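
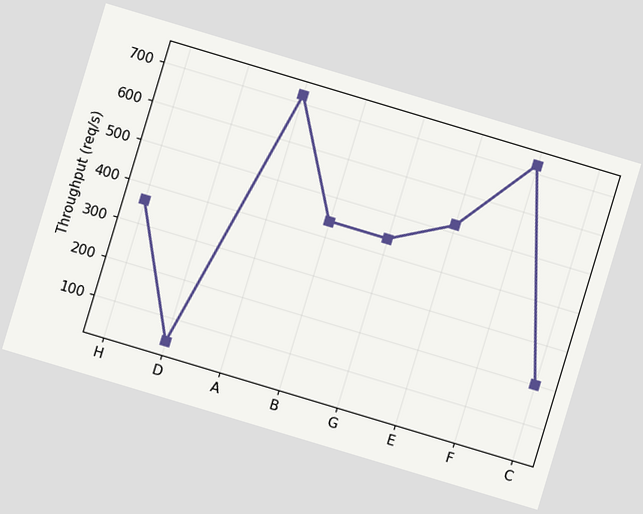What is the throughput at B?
The chart is tilted about 17° clockwise. At B, the line is at 440req/s.

440req/s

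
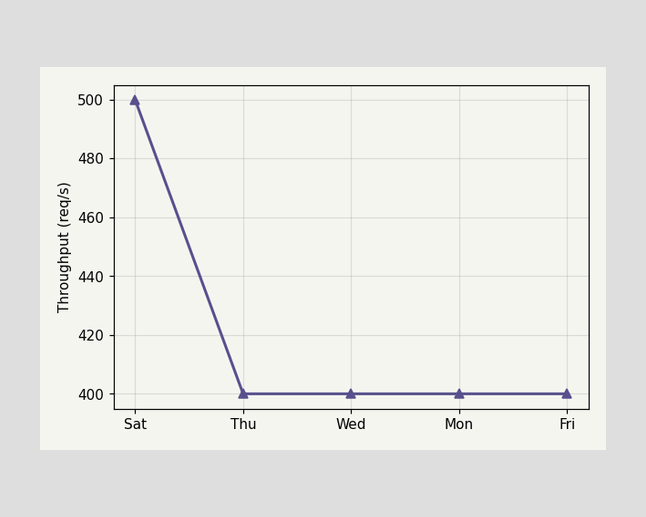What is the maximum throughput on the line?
The highest point is at Sat, and reading across to the y-axis gives 500req/s.

500req/s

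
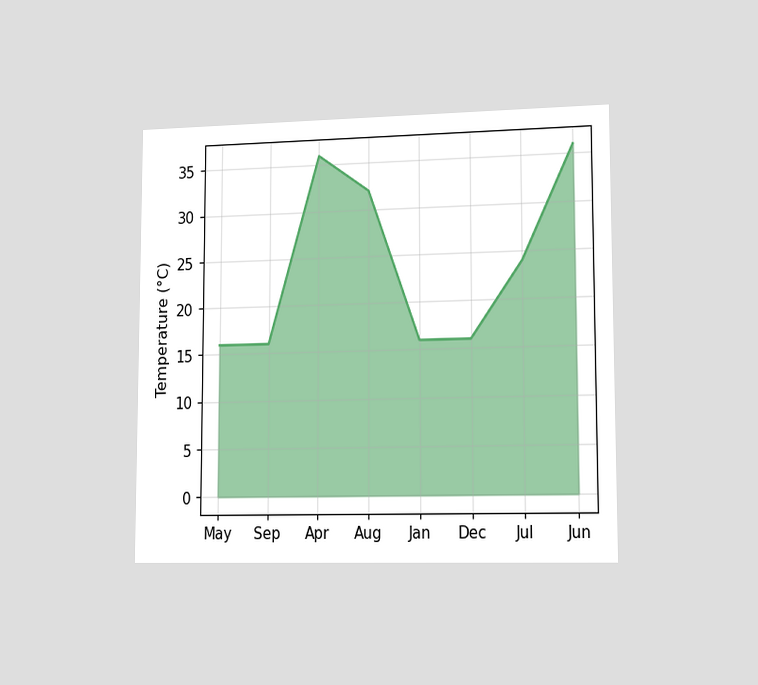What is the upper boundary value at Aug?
The chart is viewed slightly from the right. At Aug the upper boundary is at 32°C.

32°C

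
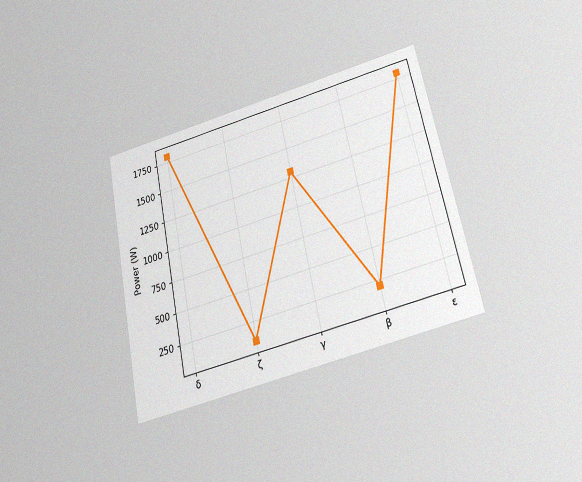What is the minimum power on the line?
100W

The chart is tilted about 12° counter-clockwise and viewed slightly from below, with some photo noise. The lowest point is at ζ, and reading across to the y-axis gives 100W.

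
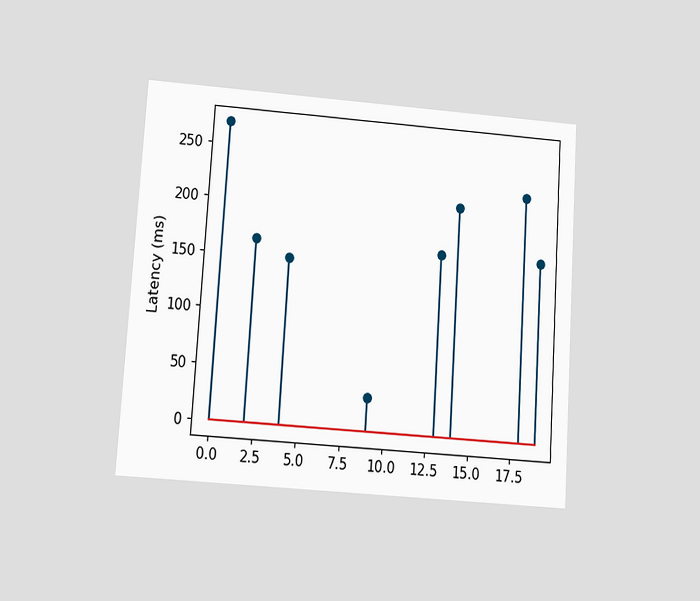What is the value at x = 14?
The chart is tilted about 4° clockwise and viewed at a slight angle. The stem at x=14 reaches 210ms.

210ms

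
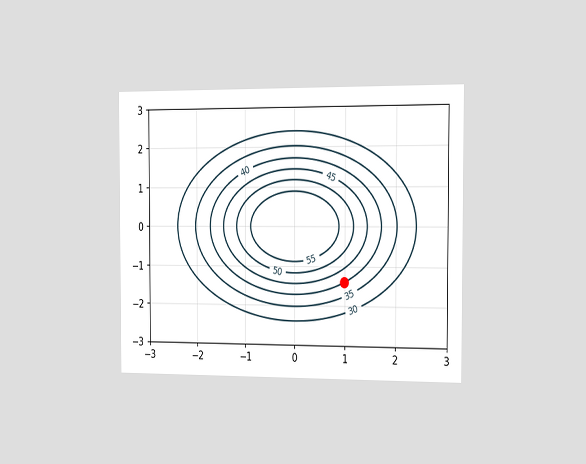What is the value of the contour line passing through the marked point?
The chart is viewed slightly from the right. The marked point sits on the contour labelled 40.

40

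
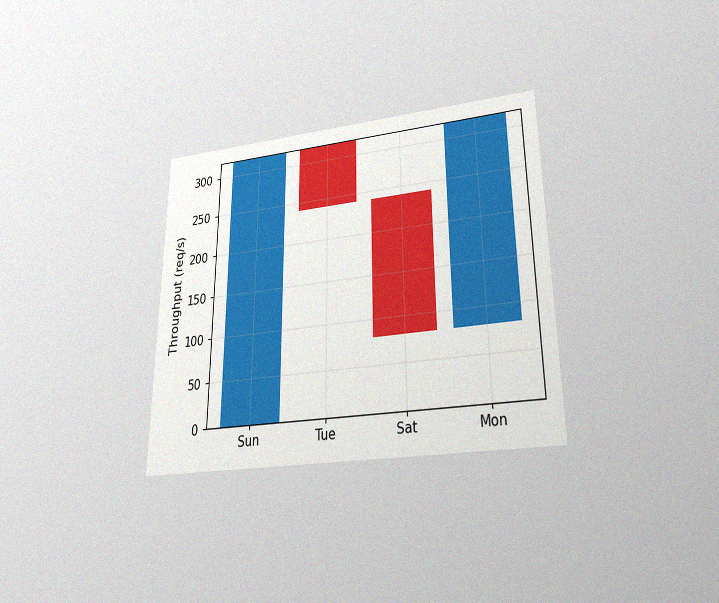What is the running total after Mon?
The chart is viewed slightly from below, with some photo noise. After Mon the running total reaches 320req/s.

320req/s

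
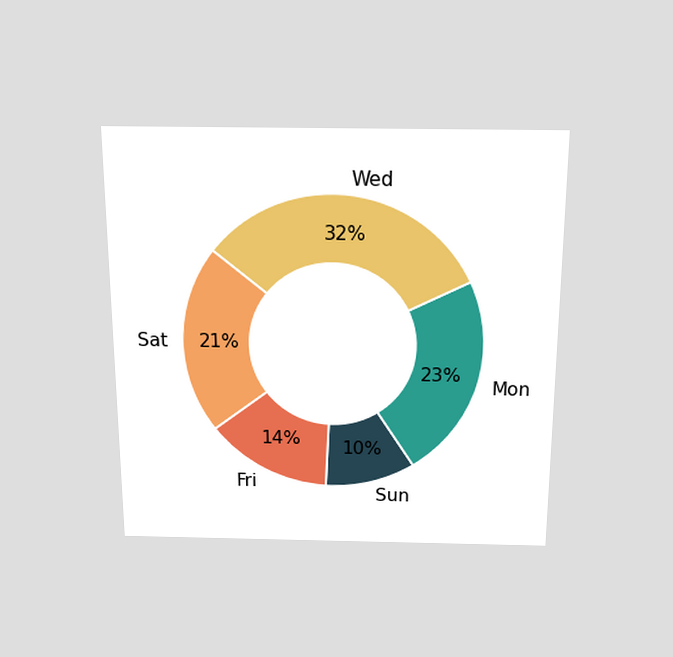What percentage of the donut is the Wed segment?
32%

The chart is viewed slightly from above. The Wed segment takes up 32% of the ring.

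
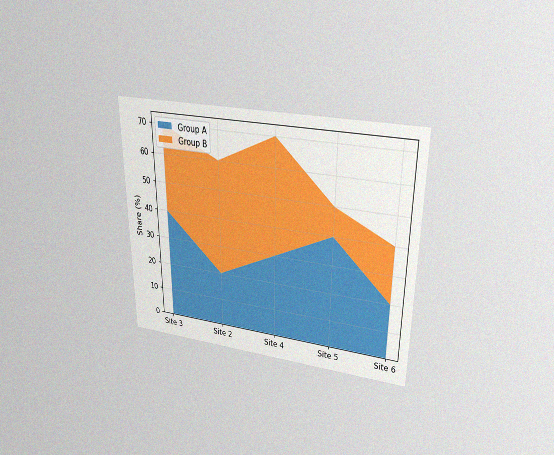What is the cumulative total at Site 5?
50%

The chart is viewed slightly from above, with some photo noise. The stacked total at Site 5 reaches 50%.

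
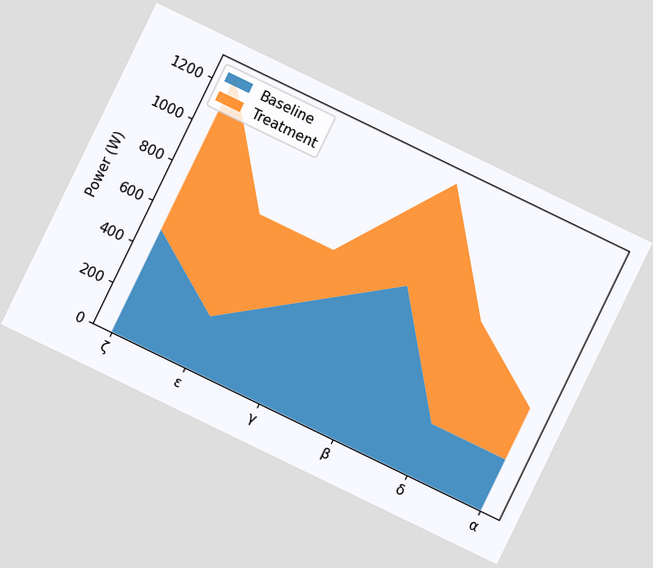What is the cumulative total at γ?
The chart is tilted about 26° clockwise. The stacked total at γ reaches 750W.

750W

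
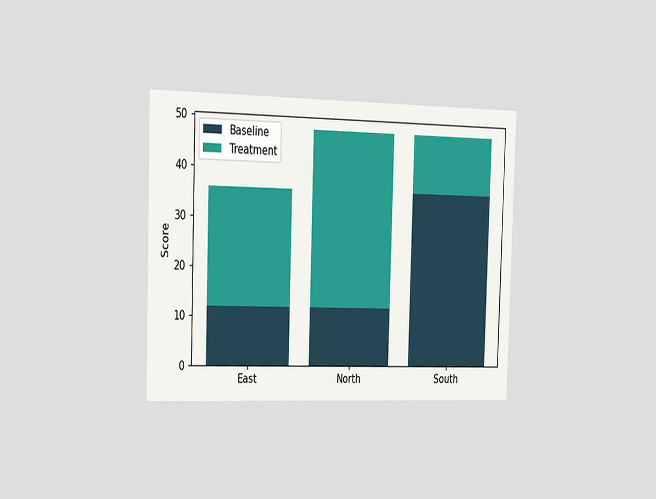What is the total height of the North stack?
The chart is viewed slightly from the left. The North stack's top reaches 48 on the y-axis.

48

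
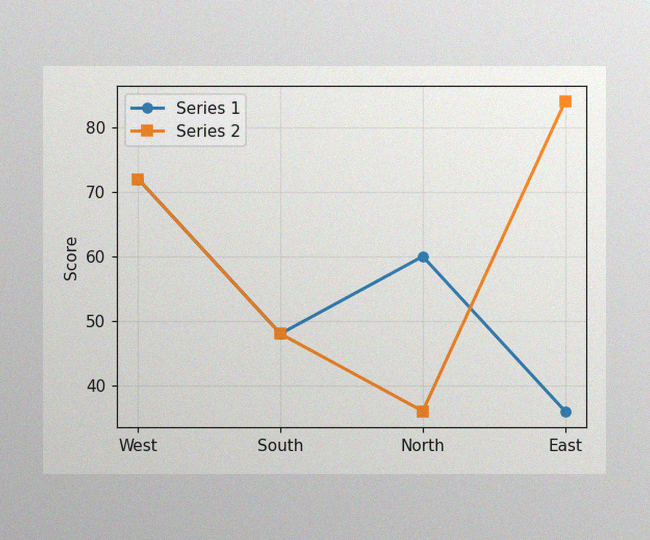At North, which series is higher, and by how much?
Series 1, by 24

The image has some photo noise and uneven lighting. At North, Series 1 sits above the other line by 24.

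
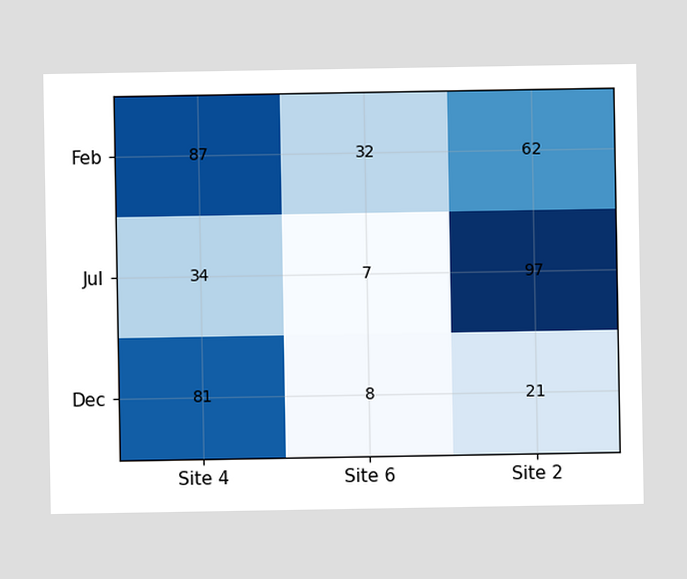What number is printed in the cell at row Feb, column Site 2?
The (Feb, Site 2) cell reads 62.

62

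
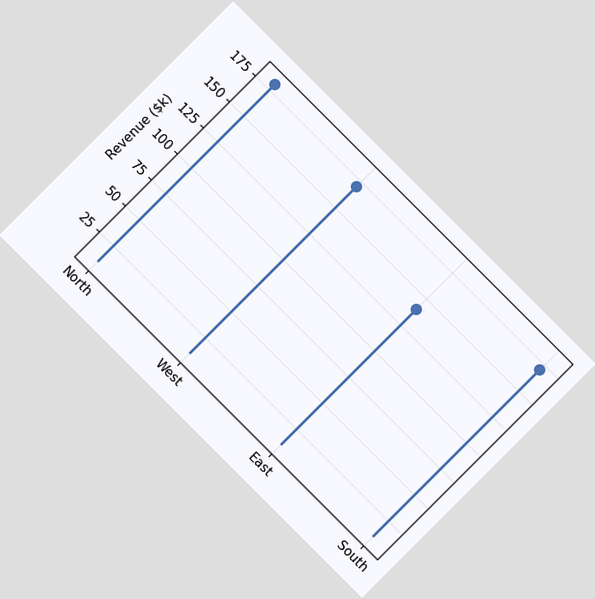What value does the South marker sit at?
$170k

The chart is tilted about 45° clockwise. The South marker sits at $170k.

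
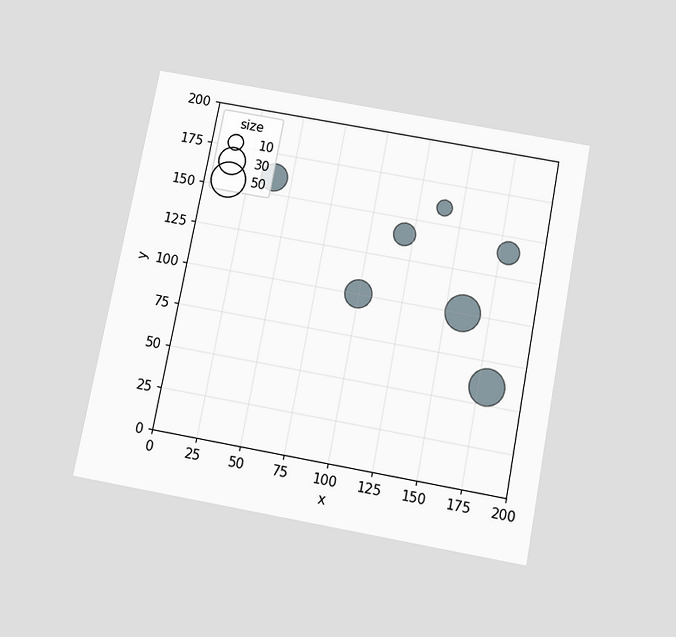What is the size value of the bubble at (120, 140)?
The chart is tilted about 11° clockwise and viewed slightly from below. Matching the bubble at (120, 140) against the size legend gives 20.

20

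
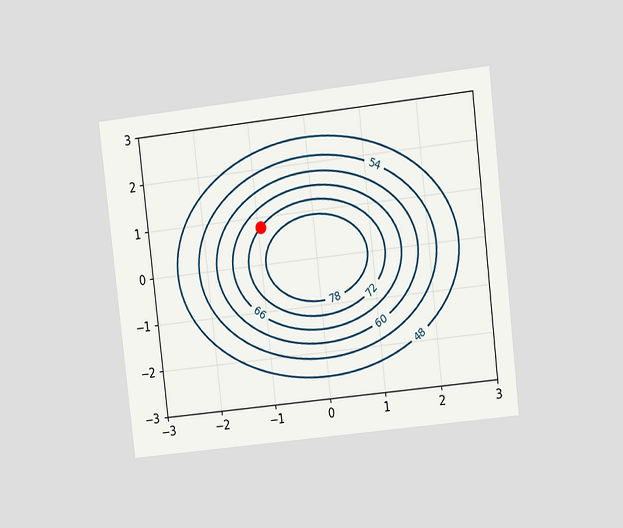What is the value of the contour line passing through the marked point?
72

The chart is tilted about 7° counter-clockwise and viewed at a slight angle. The marked point sits on the contour labelled 72.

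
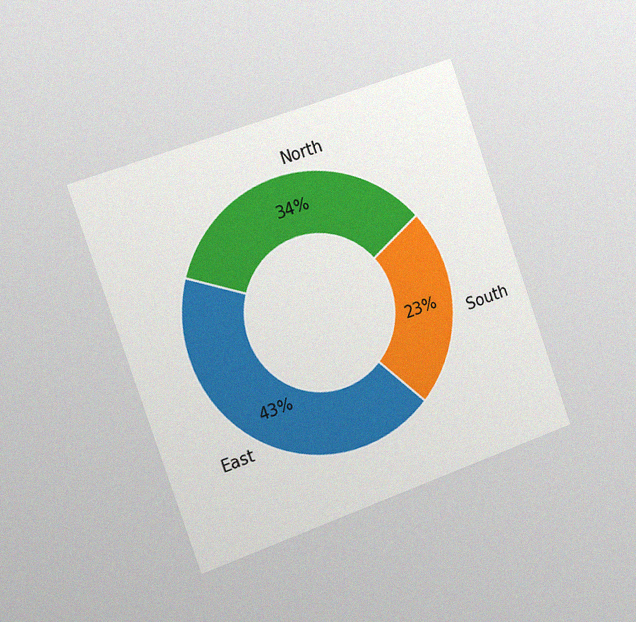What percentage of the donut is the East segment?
The chart is tilted about 20° counter-clockwise and viewed slightly from the left, with some photo noise. The East segment takes up 43% of the ring.

43%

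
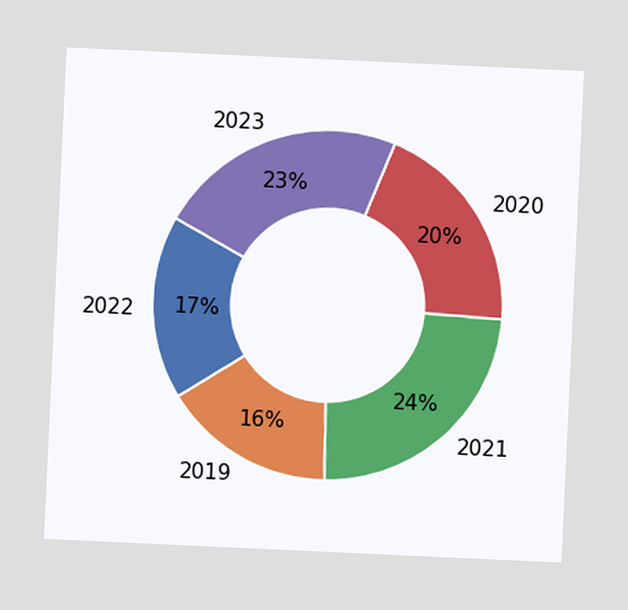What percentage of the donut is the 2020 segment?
20%

The chart is tilted about 3° clockwise. The 2020 segment takes up 20% of the ring.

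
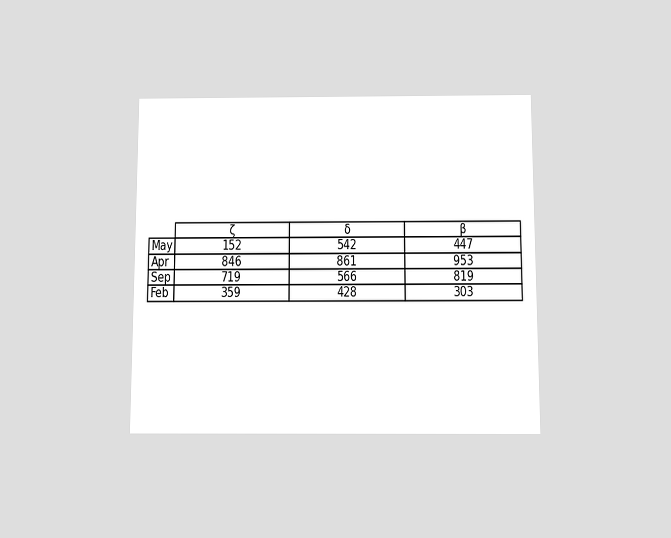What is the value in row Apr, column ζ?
The chart is viewed slightly from below. The (Apr, ζ) cell reads 846.

846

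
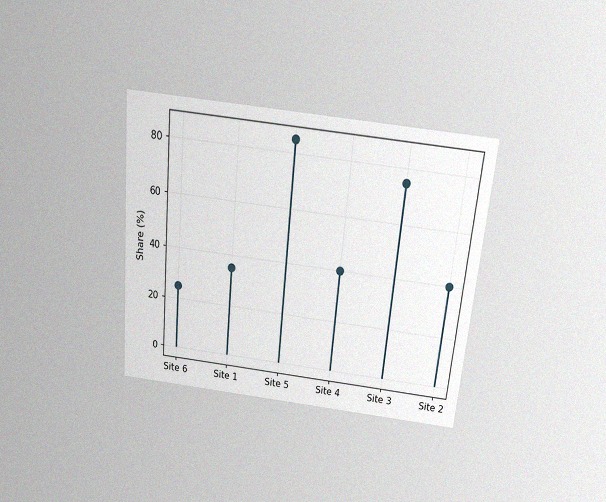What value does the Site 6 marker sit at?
25%

The chart is tilted about 5° clockwise and viewed slightly from above, with some photo noise. The Site 6 marker sits at 25%.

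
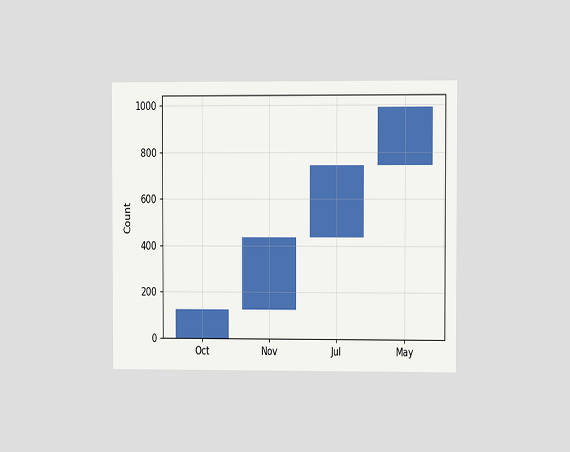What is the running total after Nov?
The chart is viewed at a slight angle. After Nov the running total reaches 434.

434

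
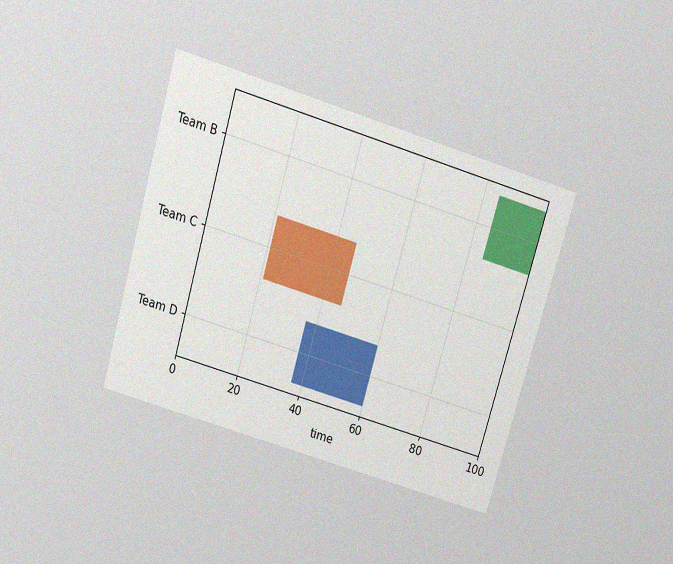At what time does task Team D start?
The chart is tilted about 16° clockwise and viewed slightly from above, with some photo noise. The Team D bar begins at t=37.

37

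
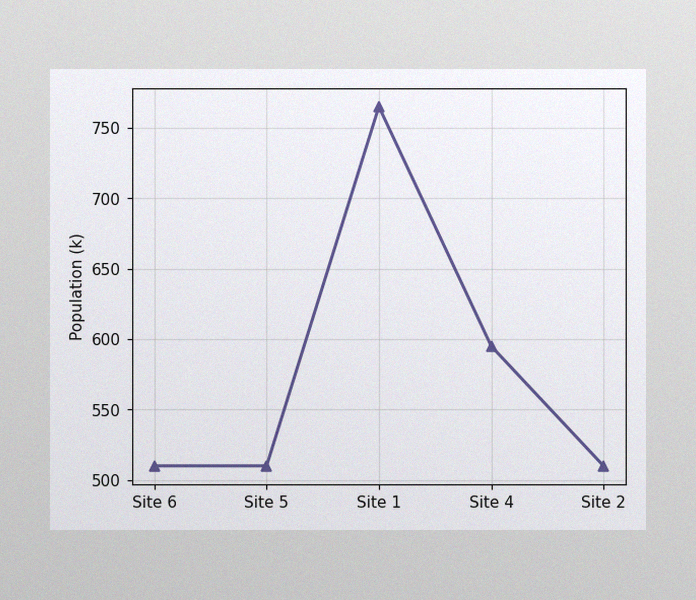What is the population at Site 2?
The image has some photo noise and uneven lighting. At Site 2, the line is at 510k.

510k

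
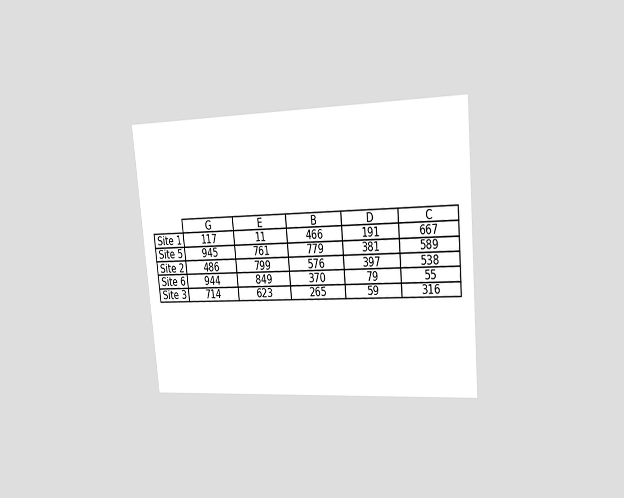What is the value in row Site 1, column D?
The chart is tilted about 5° counter-clockwise and viewed slightly from the right. The (Site 1, D) cell reads 191.

191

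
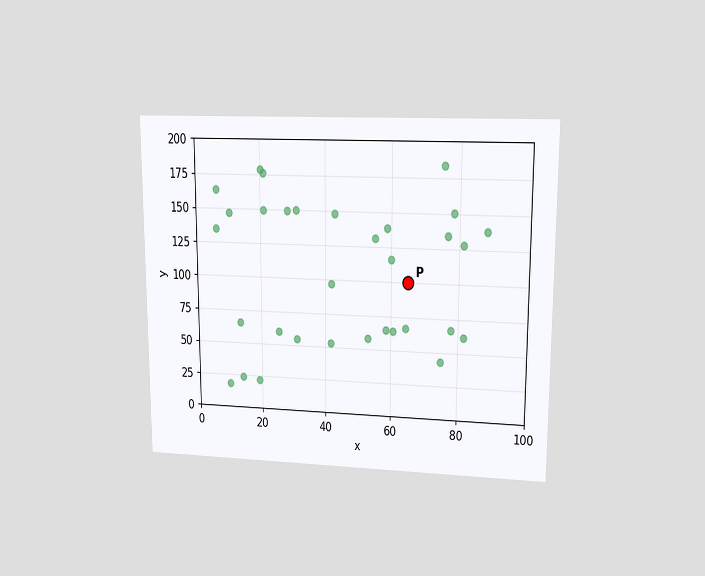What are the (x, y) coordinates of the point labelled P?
(65, 100)

The chart is viewed at a slight angle. Following the gridlines from P to each axis, P sits at (65, 100).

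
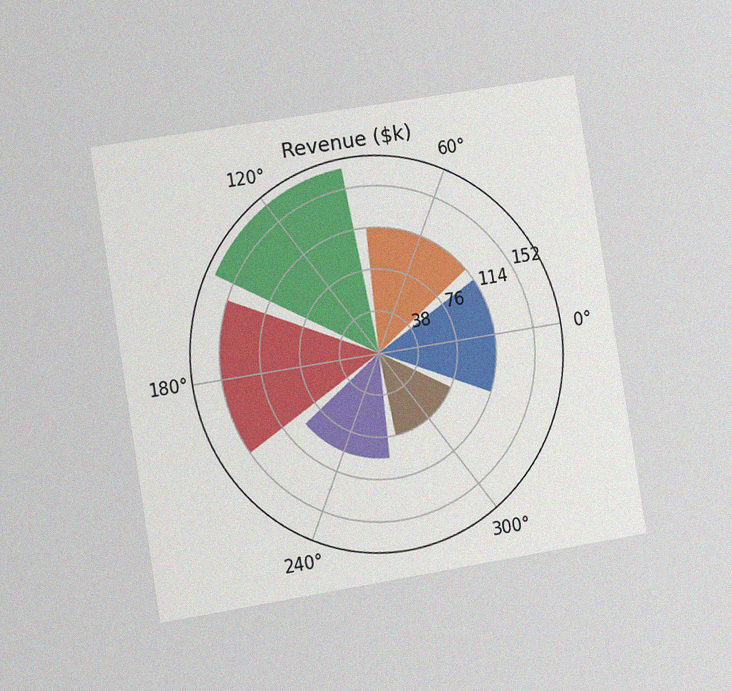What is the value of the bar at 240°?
$95k

The chart is tilted about 9° counter-clockwise and viewed slightly from the left, with some photo noise. The bar at 240° reaches $95k on the radial axis.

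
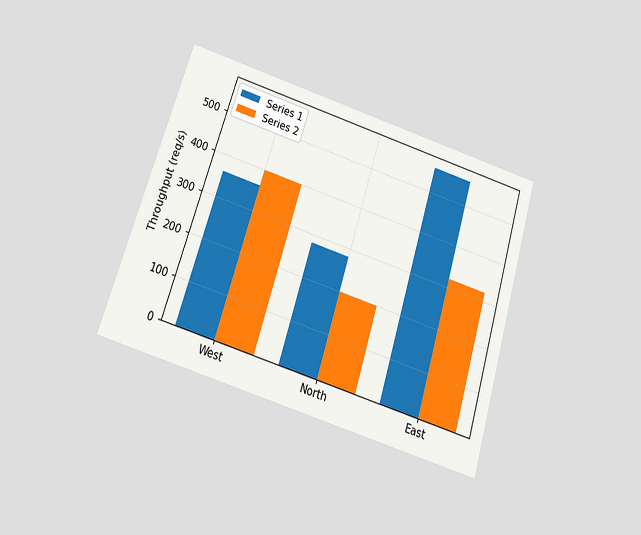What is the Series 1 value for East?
The chart is tilted about 17° clockwise and viewed slightly from below. The Series 1 bar at East reaches 560req/s on the y-axis.

560req/s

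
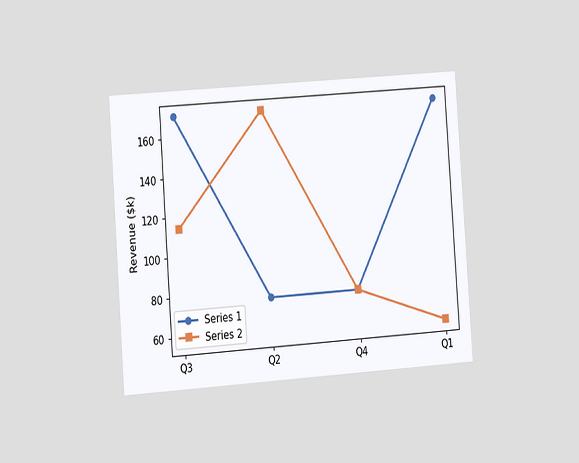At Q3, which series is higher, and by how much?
The chart is tilted about 4° counter-clockwise and viewed slightly from the left. At Q3, Series 1 sits above the other line by $57k.

Series 1, by $57k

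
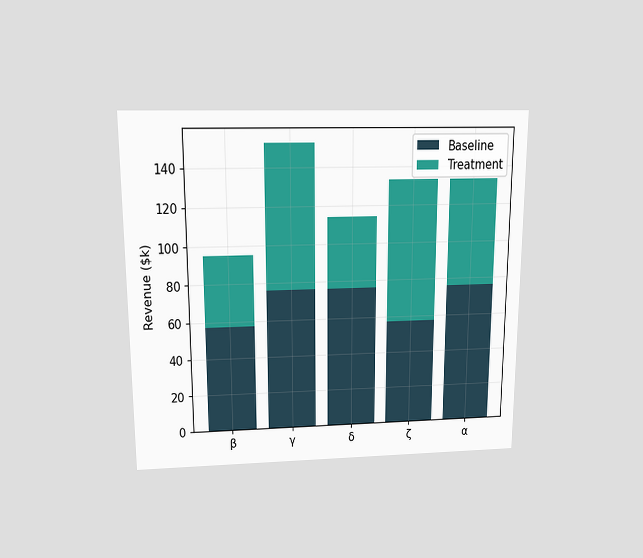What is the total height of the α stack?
The chart is viewed slightly from above. The α stack's top reaches $133k on the y-axis.

$133k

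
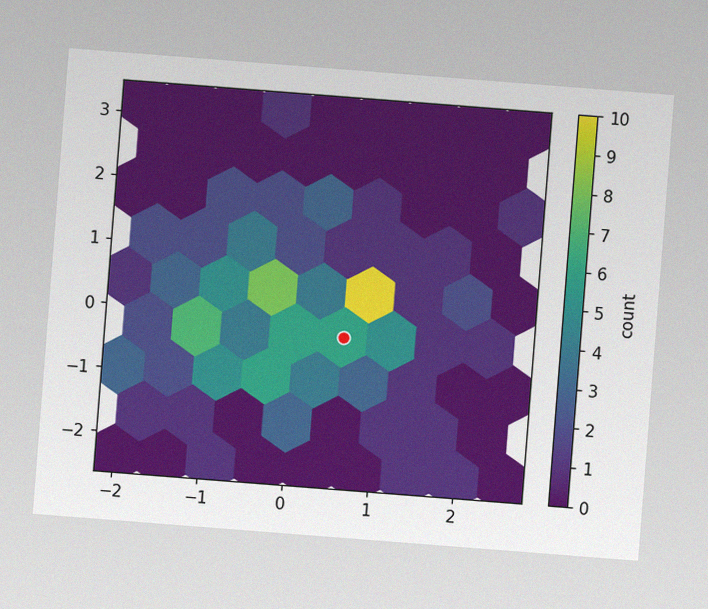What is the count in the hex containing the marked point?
The chart is tilted about 4° clockwise, with some photo noise. The marked hex reads 6 on the colorbar.

6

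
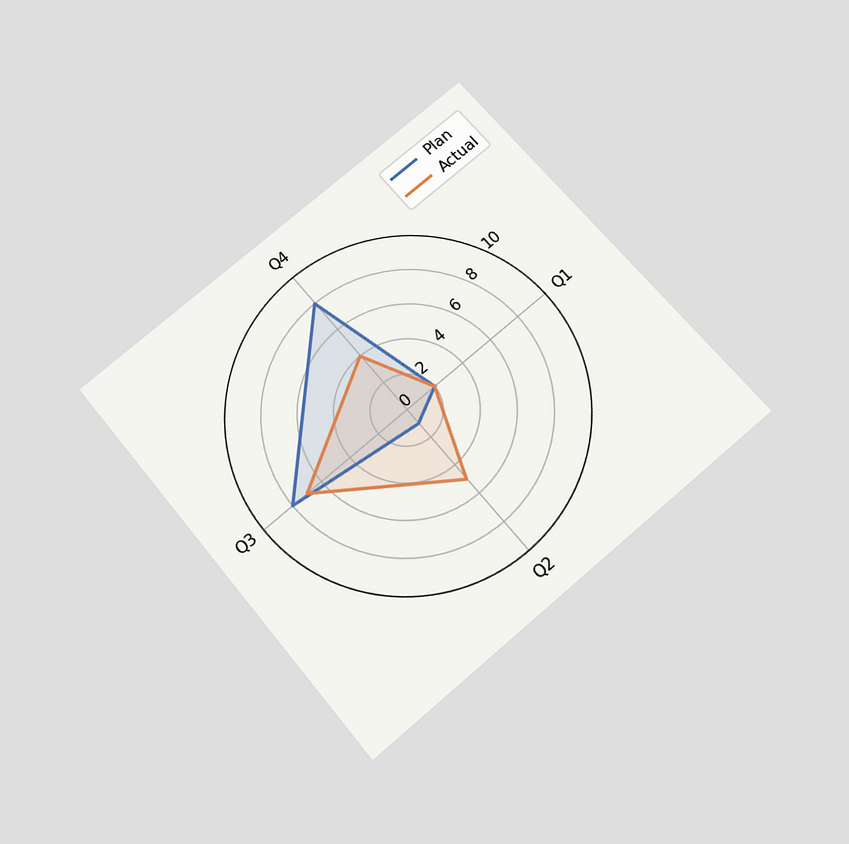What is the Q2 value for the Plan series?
1

The chart is tilted about 40° counter-clockwise and viewed slightly from below. On the Q2 axis, Plan reaches 1.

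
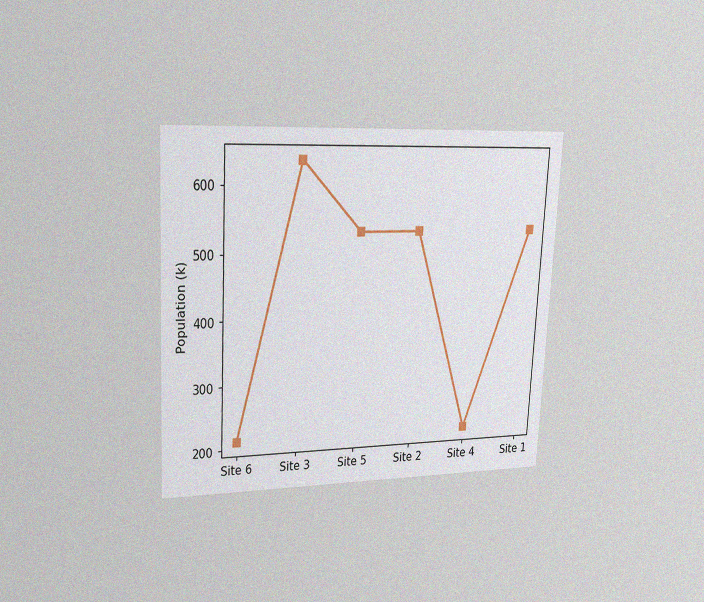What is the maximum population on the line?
636k

The chart is tilted about 3° clockwise and viewed slightly from the left, with some photo noise. The highest point is at Site 3, and reading across to the y-axis gives 636k.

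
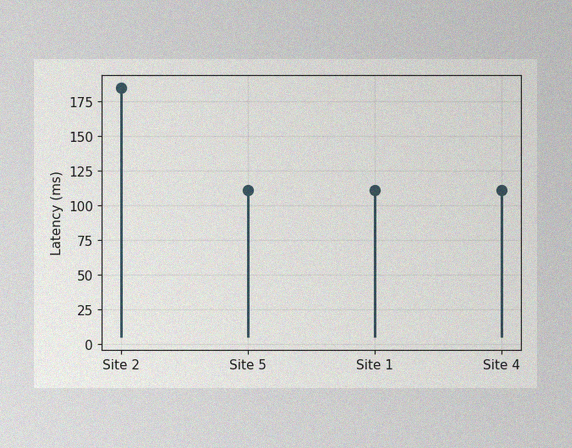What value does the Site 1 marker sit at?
111ms

The image has some photo noise and uneven lighting. The Site 1 marker sits at 111ms.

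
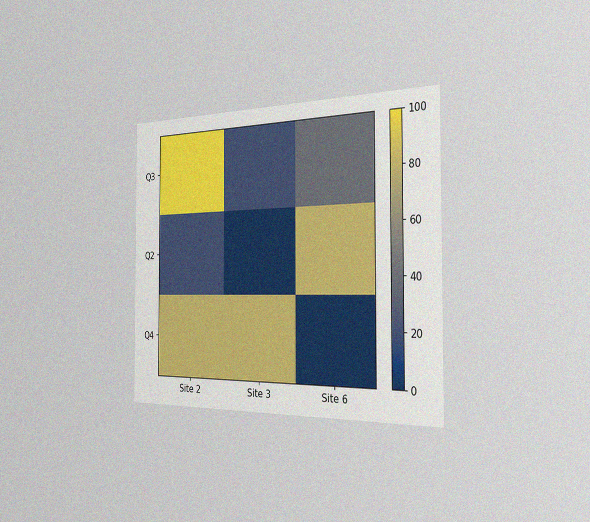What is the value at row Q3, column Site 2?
The chart is viewed slightly from the right, with some photo noise. Matching cell (Q3, Site 2) against the colorbar gives 100.

100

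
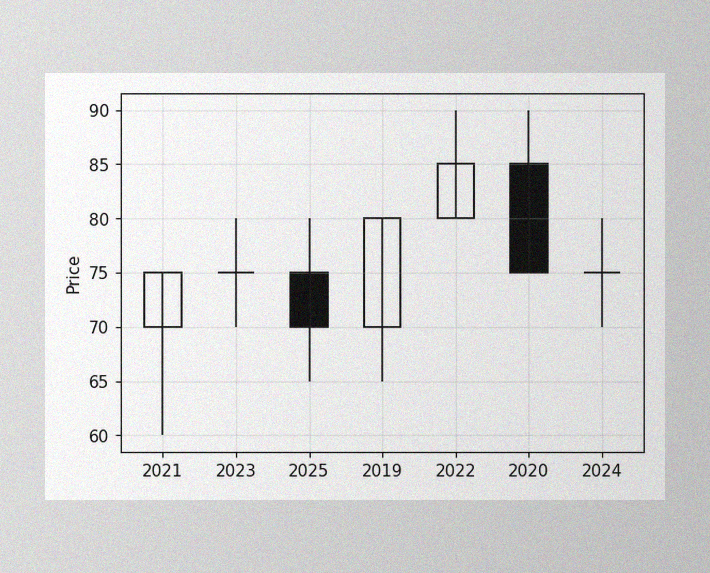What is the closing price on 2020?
75

The image has some photo noise and uneven lighting. The 2020 candle closes at 75.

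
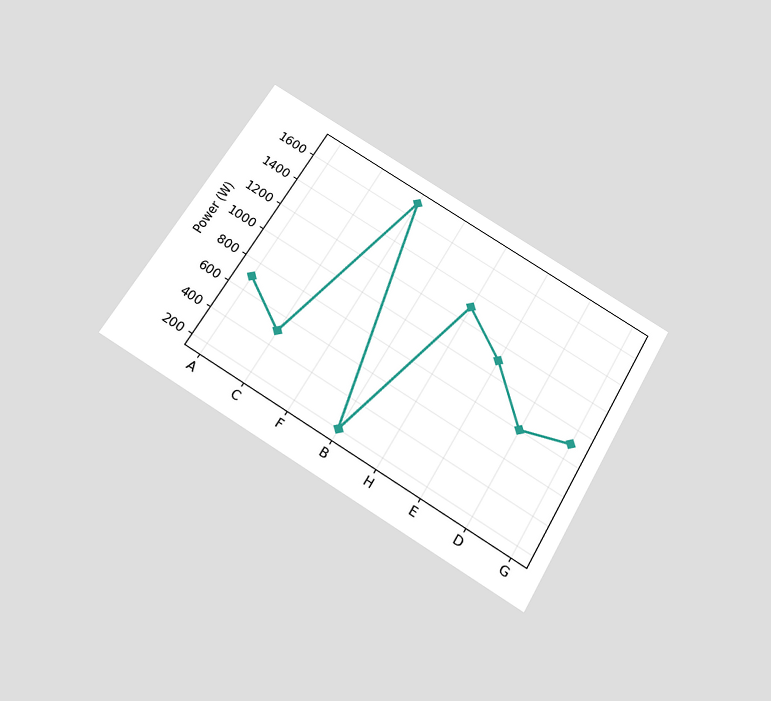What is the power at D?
800W

The chart is tilted about 30° clockwise and viewed slightly from below. At D, the line is at 800W.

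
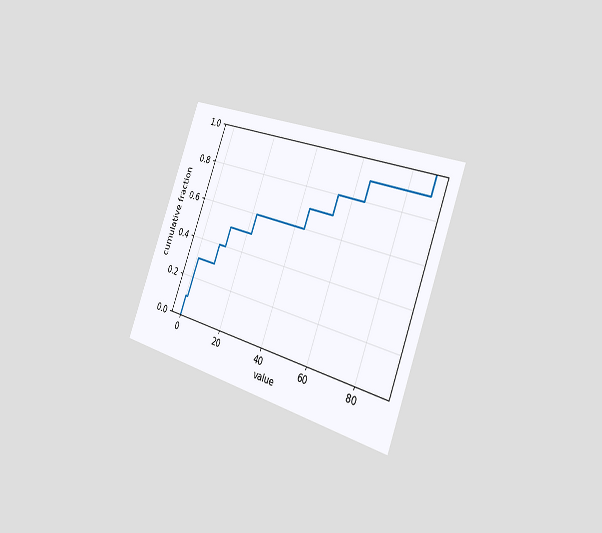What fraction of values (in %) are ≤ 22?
60%

The chart is tilted about 20° clockwise and viewed slightly from the right. At x=22 the ECDF step is at 60%.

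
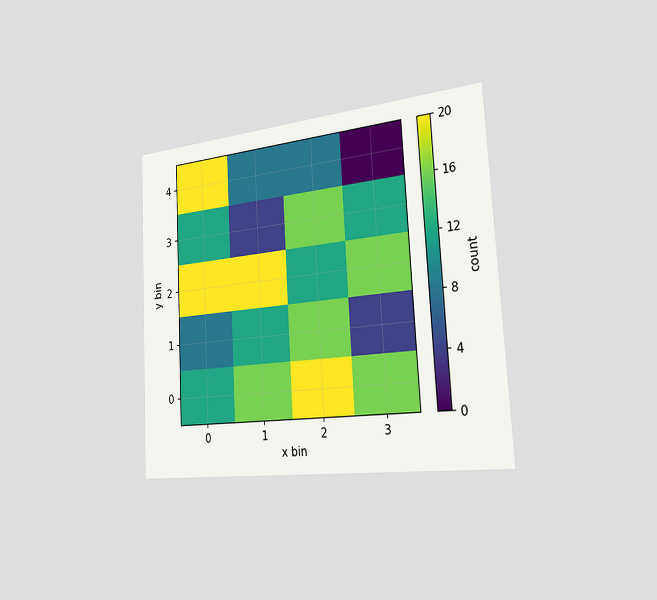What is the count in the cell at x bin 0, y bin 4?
The chart is tilted about 3° counter-clockwise and viewed slightly from the right. Matching the cell (0, 4) against the colorbar gives 20.

20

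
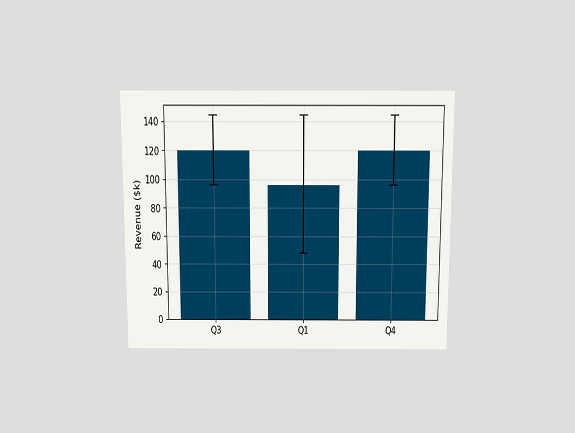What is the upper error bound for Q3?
$144k

The chart is viewed slightly from above. The Q3 bar's upper whisker reaches $144k.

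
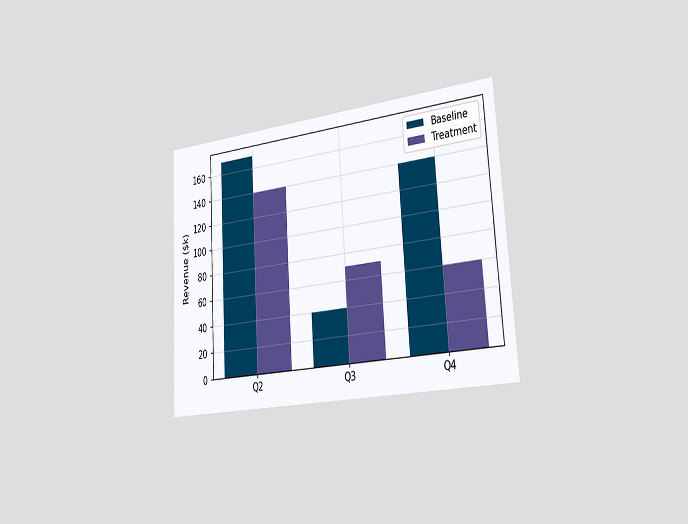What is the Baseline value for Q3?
$40k

The chart is tilted about 3° counter-clockwise and viewed slightly from the right. The Baseline bar at Q3 reaches $40k on the y-axis.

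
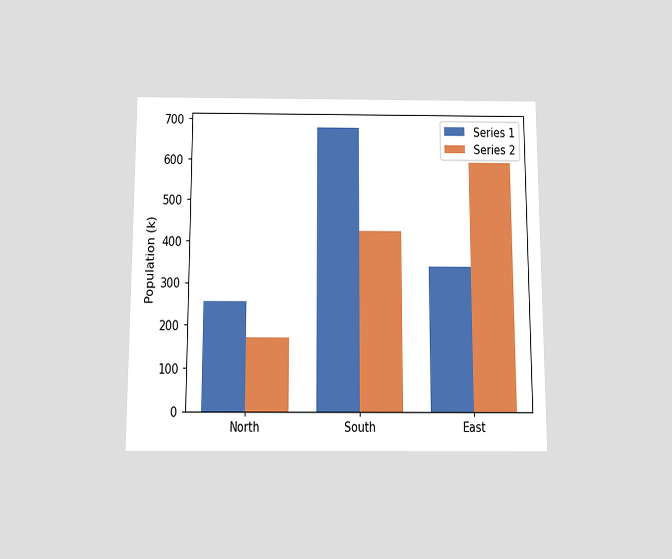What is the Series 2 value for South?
425k

The chart is viewed slightly from below. The Series 2 bar at South reaches 425k on the y-axis.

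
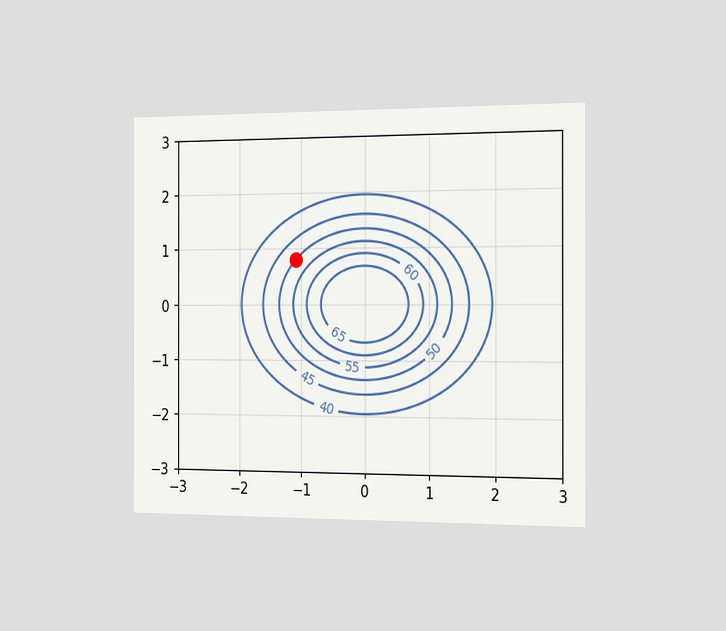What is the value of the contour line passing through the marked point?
50

The chart is viewed slightly from the right. The marked point sits on the contour labelled 50.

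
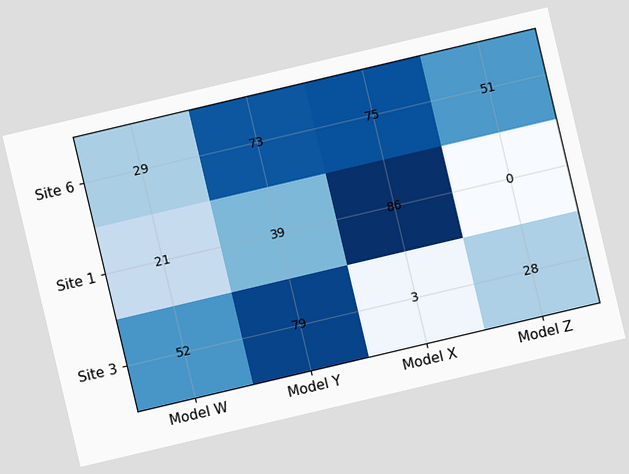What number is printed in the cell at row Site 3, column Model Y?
The chart is tilted about 13° counter-clockwise. The (Site 3, Model Y) cell reads 79.

79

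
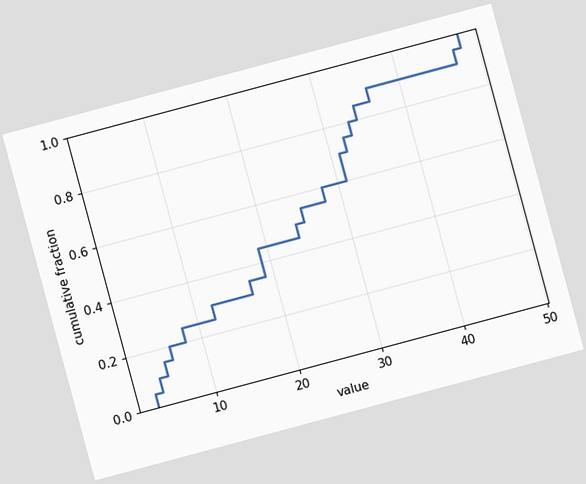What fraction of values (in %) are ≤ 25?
The chart is tilted about 15° counter-clockwise. At x=25 the ECDF step is at 55%.

55%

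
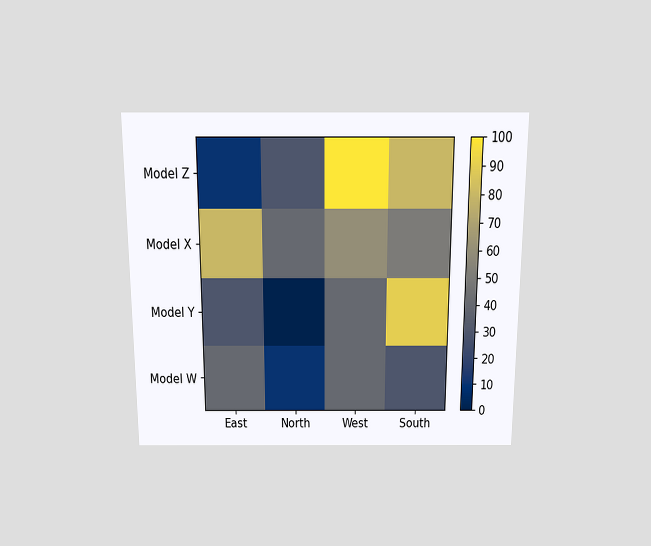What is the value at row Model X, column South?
50

The chart is viewed slightly from above. Matching cell (Model X, South) against the colorbar gives 50.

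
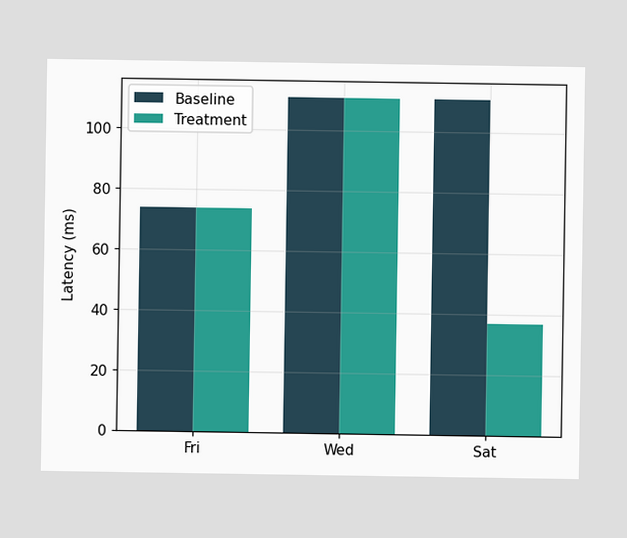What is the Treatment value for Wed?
The Treatment bar at Wed reaches 111ms on the y-axis.

111ms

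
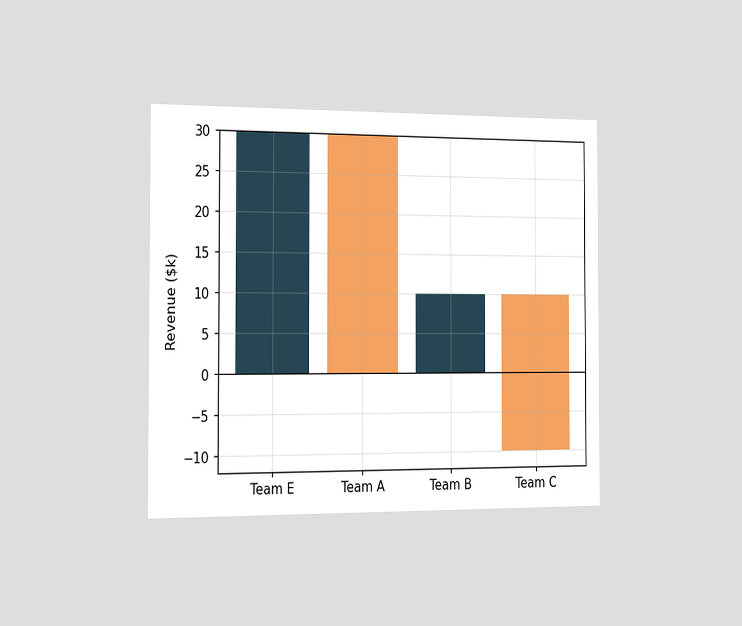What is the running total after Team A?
$0k

The chart is viewed slightly from the left. After Team A the running total reaches $0k.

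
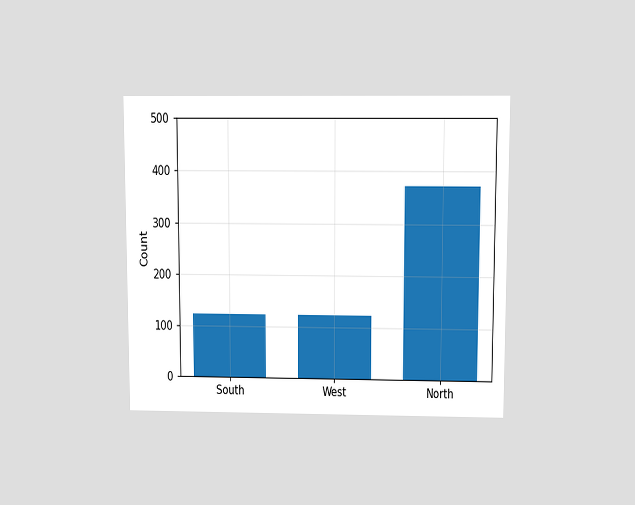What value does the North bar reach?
372

The chart is viewed slightly from above. Reading along the chart's y-axis, the North bar reaches 372.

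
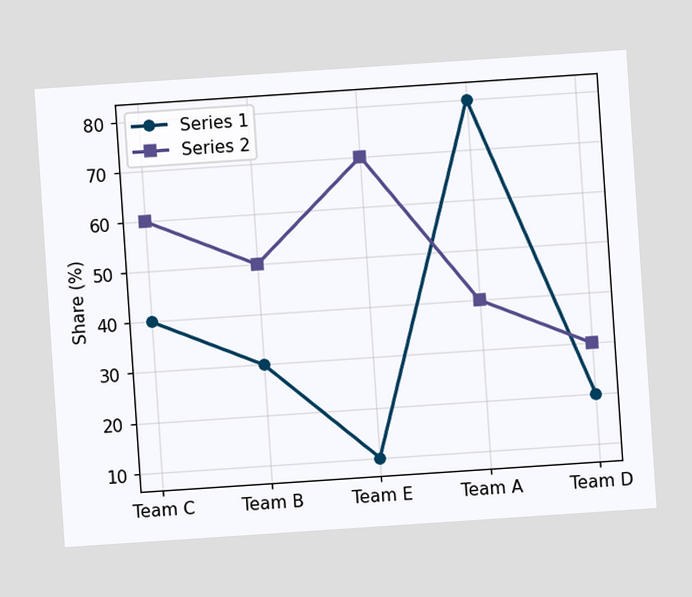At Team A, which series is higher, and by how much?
The chart is tilted about 4° counter-clockwise. At Team A, Series 1 sits above the other line by 40%.

Series 1, by 40%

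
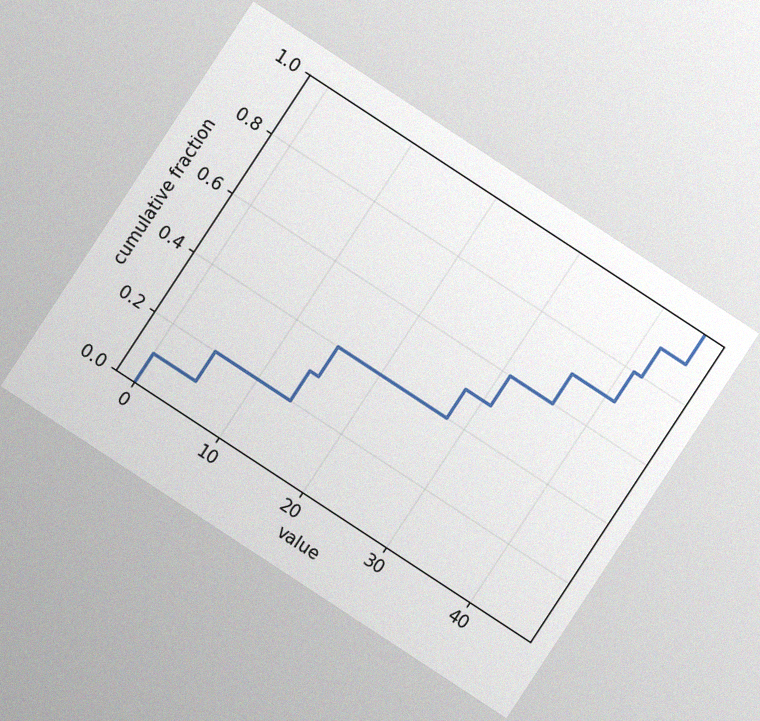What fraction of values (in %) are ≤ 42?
The chart is tilted about 33° clockwise, with some photo noise. At x=42 the ECDF step is at 90%.

90%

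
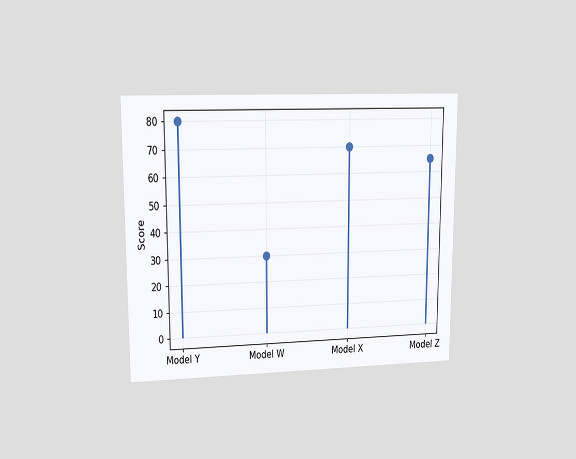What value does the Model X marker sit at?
70

The chart is viewed at a slight angle. The Model X marker sits at 70.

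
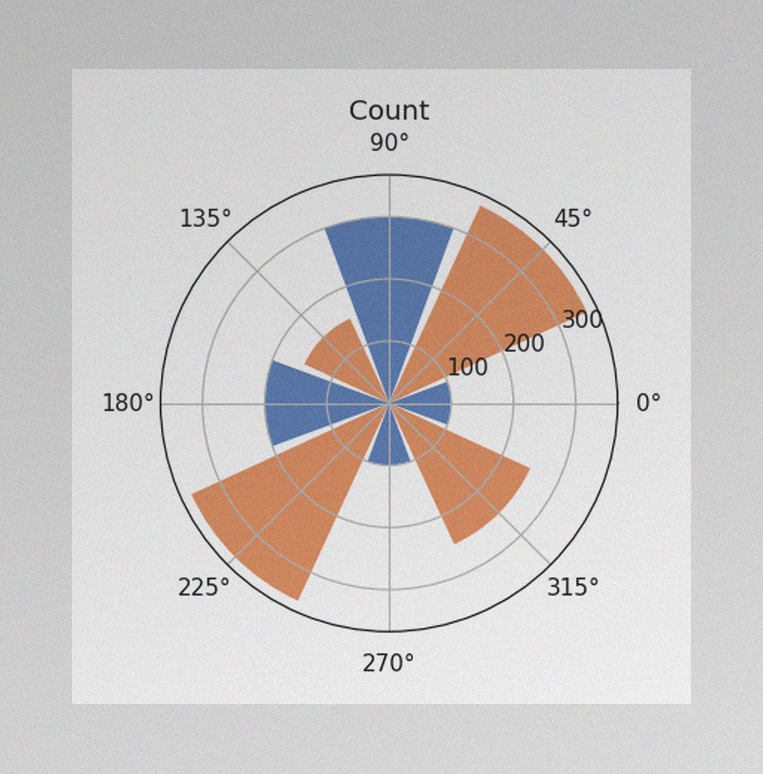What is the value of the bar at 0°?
The image has some photo noise and uneven lighting. The bar at 0° reaches 100 on the radial axis.

100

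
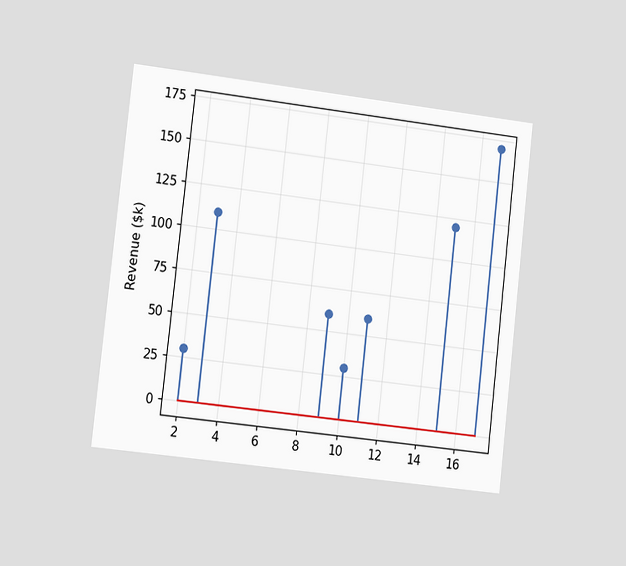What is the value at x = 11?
$60k

The chart is tilted about 6° clockwise and viewed slightly from the left. The stem at x=11 reaches $60k.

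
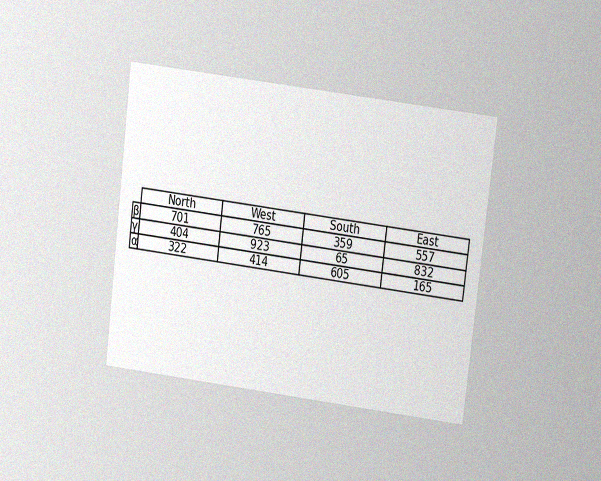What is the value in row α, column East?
165

The chart is tilted about 7° clockwise and viewed at a slight angle, with some photo noise. The (α, East) cell reads 165.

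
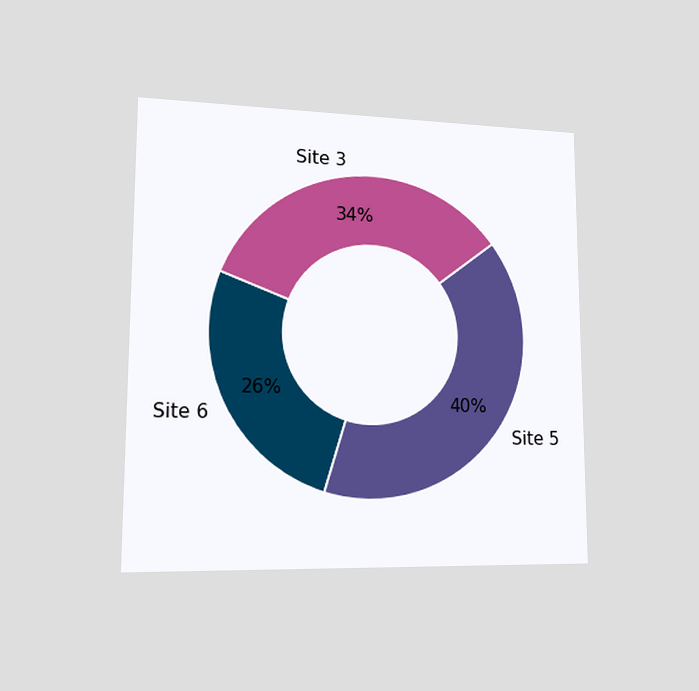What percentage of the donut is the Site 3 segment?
34%

The chart is viewed slightly from the left. The Site 3 segment takes up 34% of the ring.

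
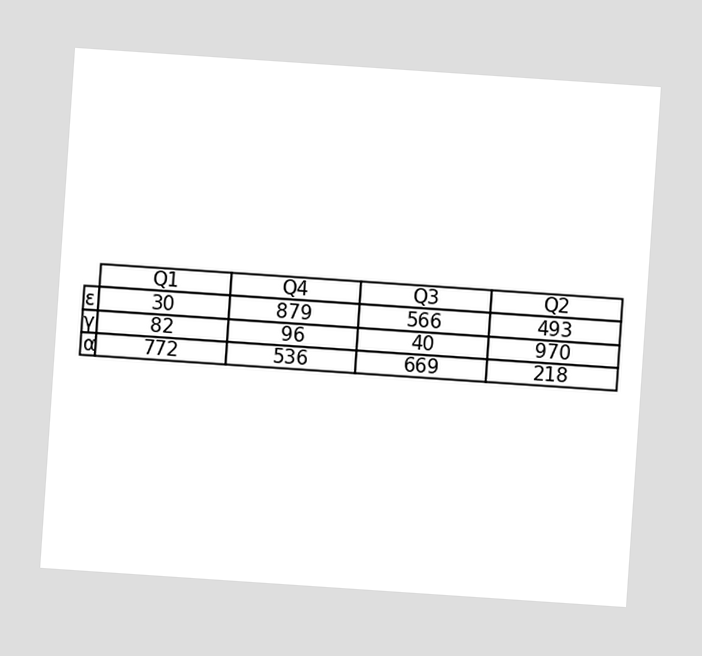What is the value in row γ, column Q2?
970

The chart is tilted about 4° clockwise. The (γ, Q2) cell reads 970.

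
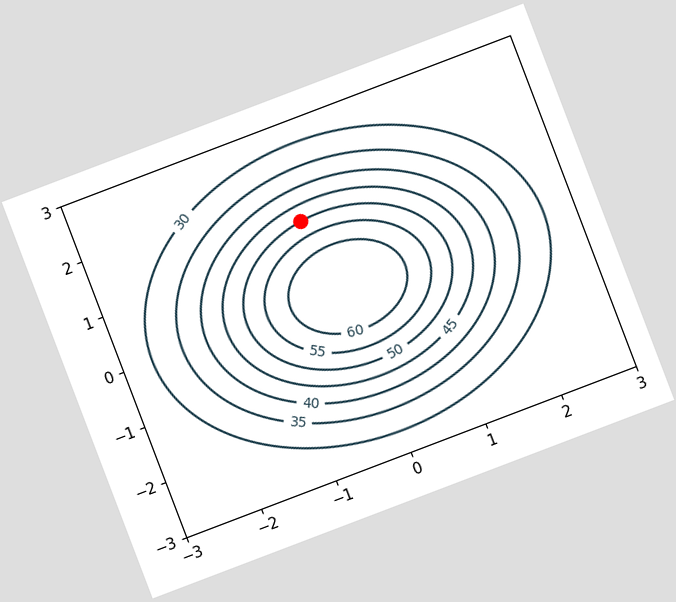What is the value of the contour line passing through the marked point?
50

The chart is tilted about 21° counter-clockwise. The marked point sits on the contour labelled 50.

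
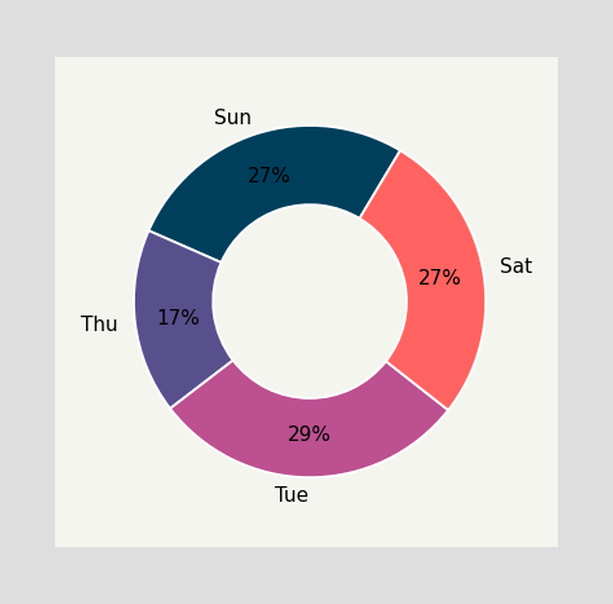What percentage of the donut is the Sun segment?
27%

The Sun segment takes up 27% of the ring.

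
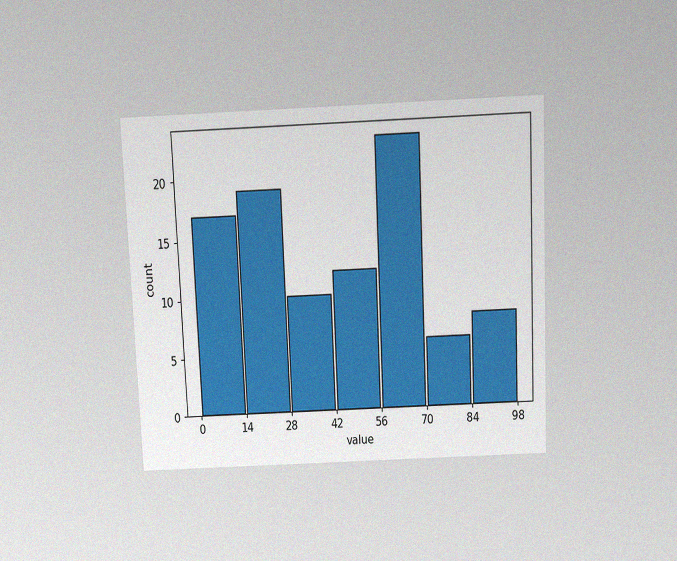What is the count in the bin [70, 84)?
6

The chart is tilted about 3° counter-clockwise and viewed slightly from above, with some photo noise. The [70, 84) bin has height 6.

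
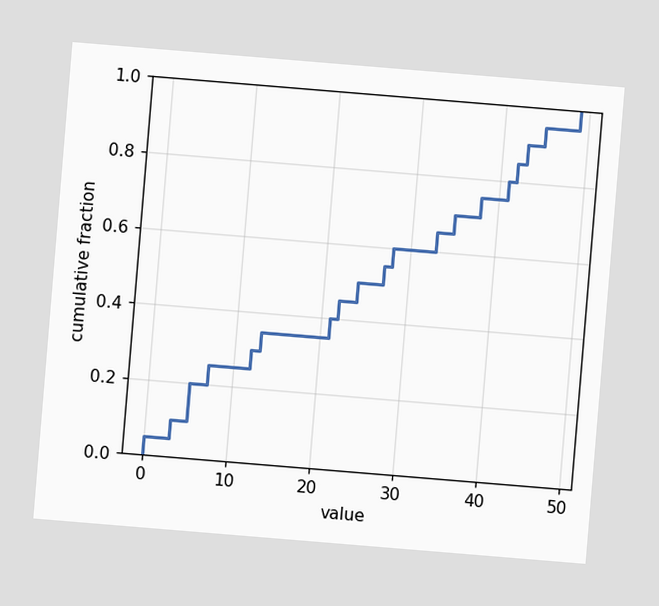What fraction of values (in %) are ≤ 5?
The chart is tilted about 5° clockwise. At x=5 the ECDF step is at 20%.

20%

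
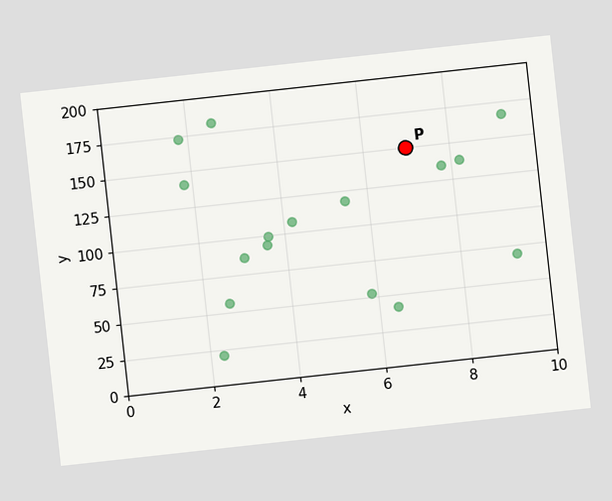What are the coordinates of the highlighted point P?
The chart is tilted about 6° counter-clockwise. Following the gridlines from P to each axis, P sits at (7, 150).

(7, 150)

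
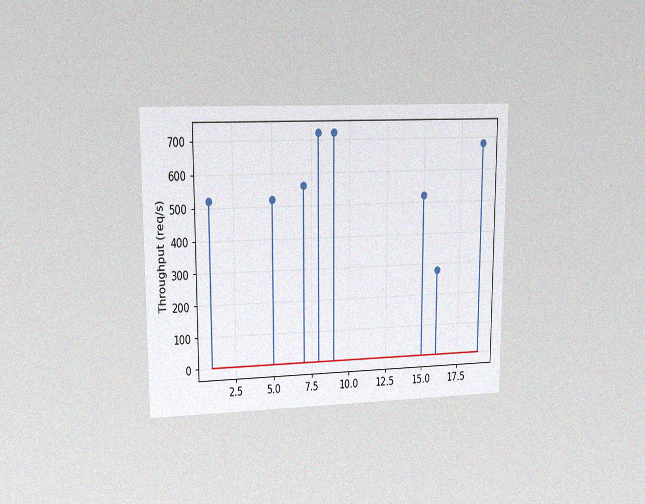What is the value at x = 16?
280req/s

The chart is viewed at a slight angle, with some photo noise. The stem at x=16 reaches 280req/s.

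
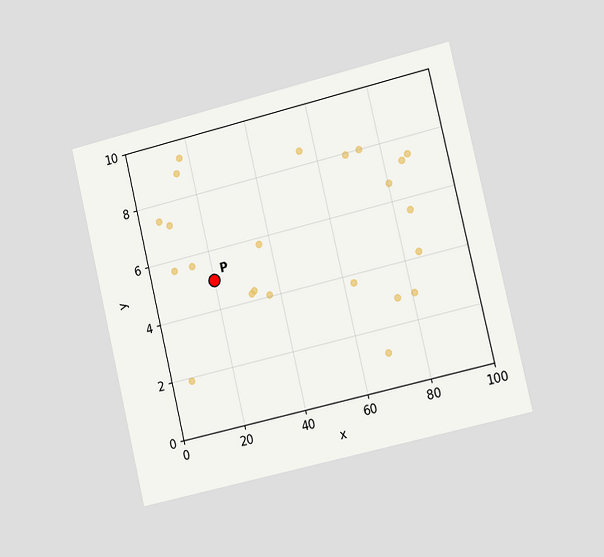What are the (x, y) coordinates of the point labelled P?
The chart is tilted about 13° counter-clockwise and viewed slightly from the right. Following the gridlines from P to each axis, P sits at (20, 5).

(20, 5)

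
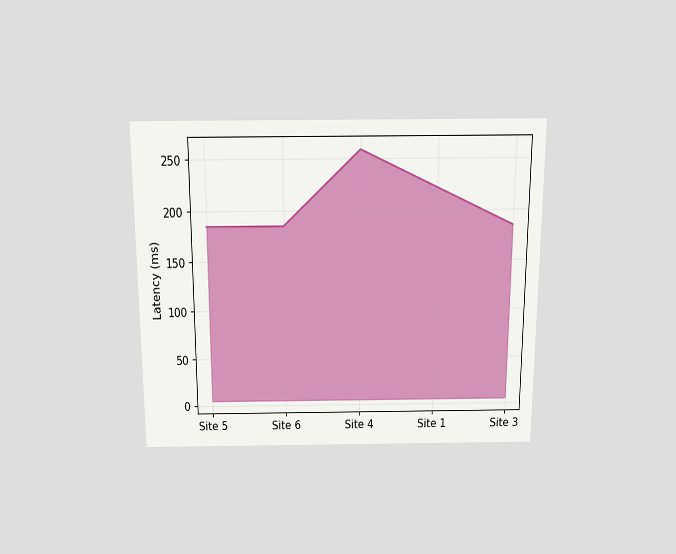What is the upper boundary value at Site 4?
The chart is viewed slightly from above. At Site 4 the upper boundary is at 259ms.

259ms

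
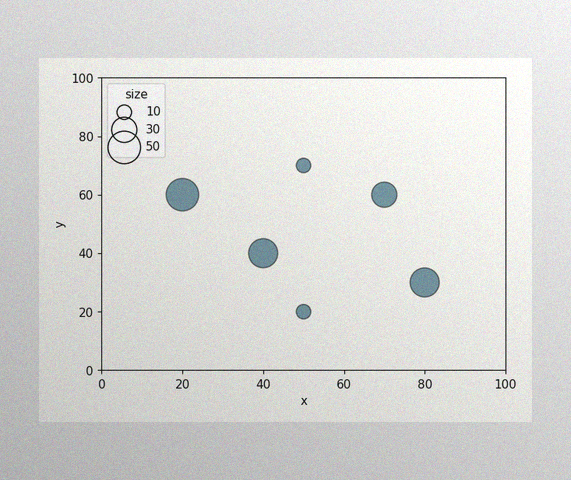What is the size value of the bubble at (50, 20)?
The image has some photo noise and uneven lighting. Matching the bubble at (50, 20) against the size legend gives 10.

10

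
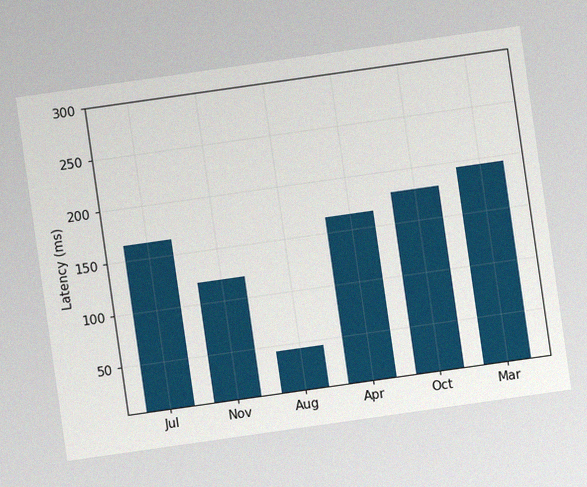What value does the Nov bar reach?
120ms

The chart is tilted about 8° counter-clockwise, with some photo noise. Reading along the chart's y-axis, the Nov bar reaches 120ms.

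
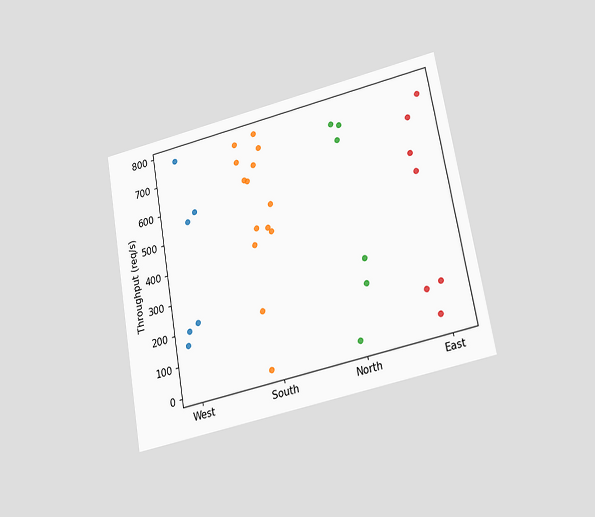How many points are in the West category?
The chart is tilted about 10° counter-clockwise and viewed slightly from below. Counting the markers in the West column gives 6.

6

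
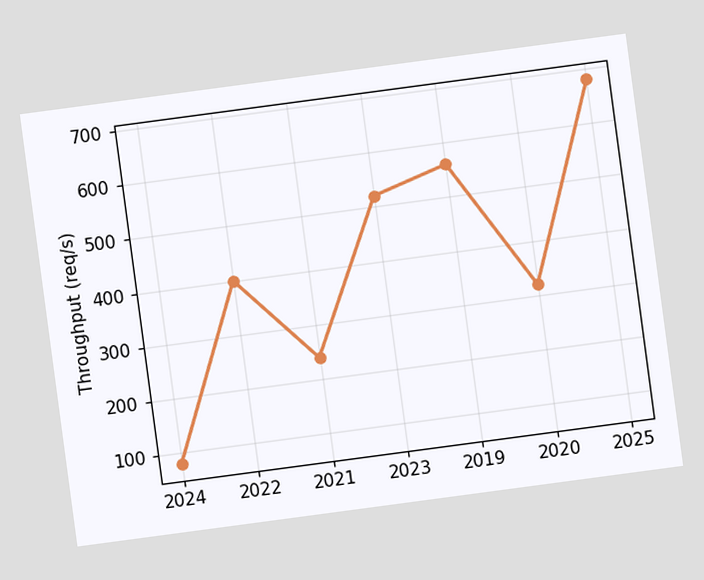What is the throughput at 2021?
The chart is tilted about 8° counter-clockwise. At 2021, the line is at 240req/s.

240req/s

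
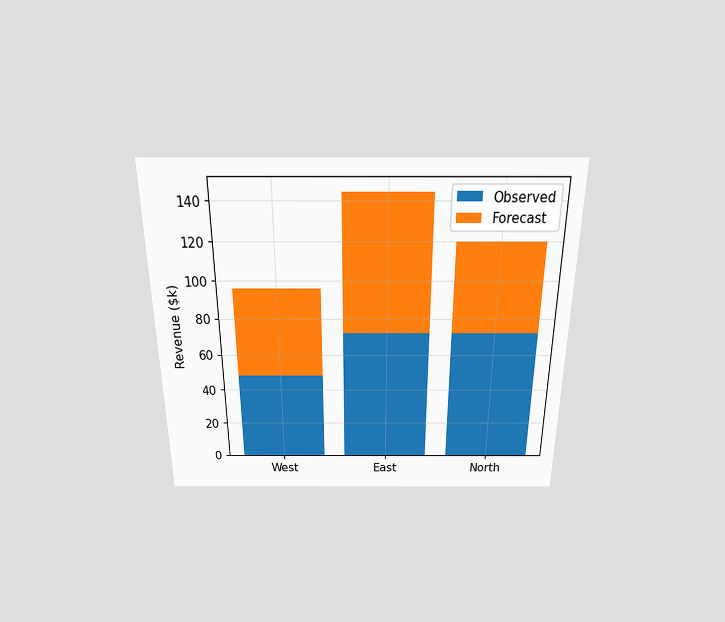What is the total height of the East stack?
$144k

The chart is viewed slightly from above. The East stack's top reaches $144k on the y-axis.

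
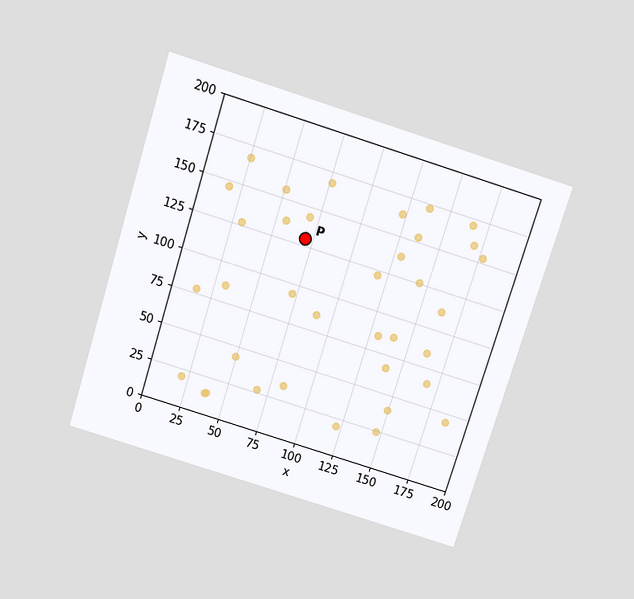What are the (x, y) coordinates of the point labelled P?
(70, 130)

The chart is tilted about 17° clockwise and viewed slightly from above. Following the gridlines from P to each axis, P sits at (70, 130).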